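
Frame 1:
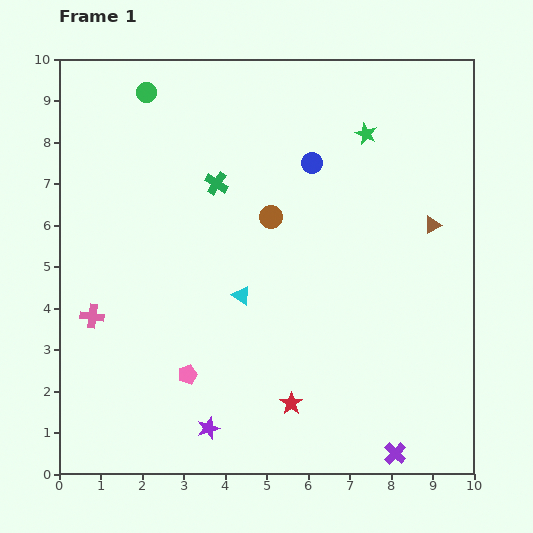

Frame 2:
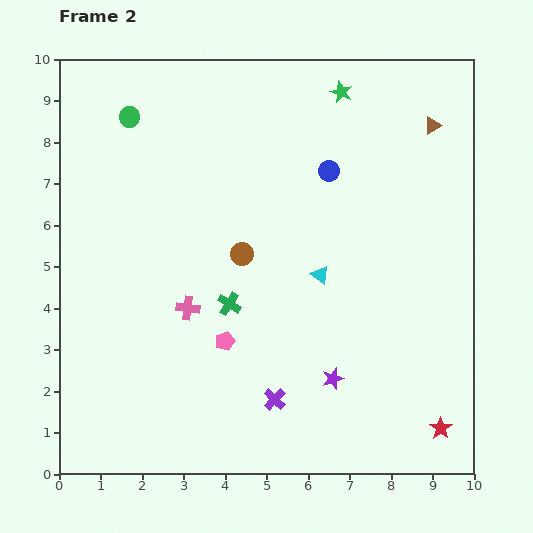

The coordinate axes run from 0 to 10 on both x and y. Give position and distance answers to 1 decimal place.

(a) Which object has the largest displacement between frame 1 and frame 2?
the red star

(moved 3.6; next 3.2)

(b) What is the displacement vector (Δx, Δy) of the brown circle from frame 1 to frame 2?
(-0.7, -0.9)

The brown circle was at (5.1, 6.2) in frame 1 and (4.4, 5.3) in frame 2.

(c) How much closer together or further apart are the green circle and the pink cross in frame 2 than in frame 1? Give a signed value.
-0.8

Distance in frame 1: 5.6. Distance in frame 2: 4.8.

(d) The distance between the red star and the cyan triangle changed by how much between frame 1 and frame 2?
+1.8

Distance in frame 1: 2.9. Distance in frame 2: 4.7.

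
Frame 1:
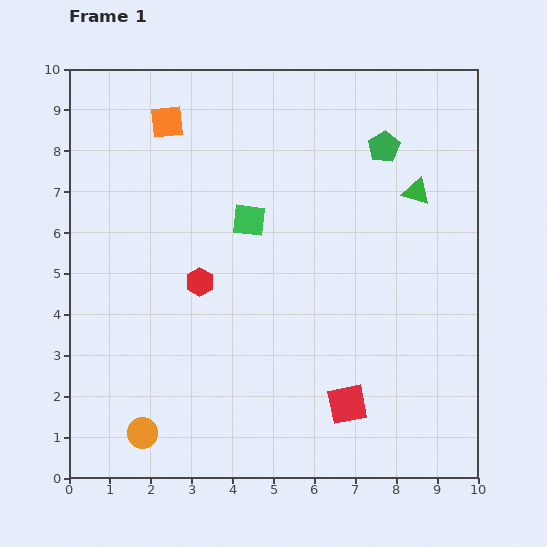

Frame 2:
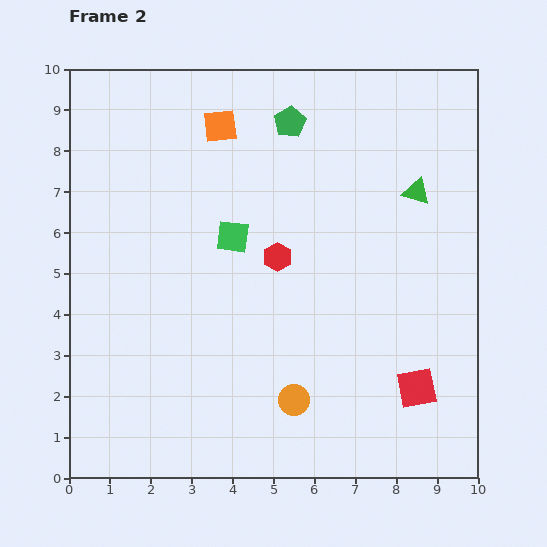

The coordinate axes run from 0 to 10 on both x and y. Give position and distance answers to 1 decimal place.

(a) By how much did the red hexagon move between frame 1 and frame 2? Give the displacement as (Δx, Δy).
(1.9, 0.6)

The red hexagon was at (3.2, 4.8) in frame 1 and (5.1, 5.4) in frame 2.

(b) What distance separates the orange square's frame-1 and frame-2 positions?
1.3

The orange square moved from (2.4, 8.7) to (3.7, 8.6), a distance of √(1.3² + 0.1²) ≈ 1.3.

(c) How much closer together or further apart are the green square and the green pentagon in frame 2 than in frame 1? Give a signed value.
-0.7

Distance in frame 1: 3.8. Distance in frame 2: 3.1.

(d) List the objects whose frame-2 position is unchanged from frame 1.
the green triangle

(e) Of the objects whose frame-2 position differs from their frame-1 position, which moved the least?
the green square

(moved 0.6)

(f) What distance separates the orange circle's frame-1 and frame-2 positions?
3.8

The orange circle moved from (1.8, 1.1) to (5.5, 1.9), a distance of √(3.7² + 0.8²) ≈ 3.8.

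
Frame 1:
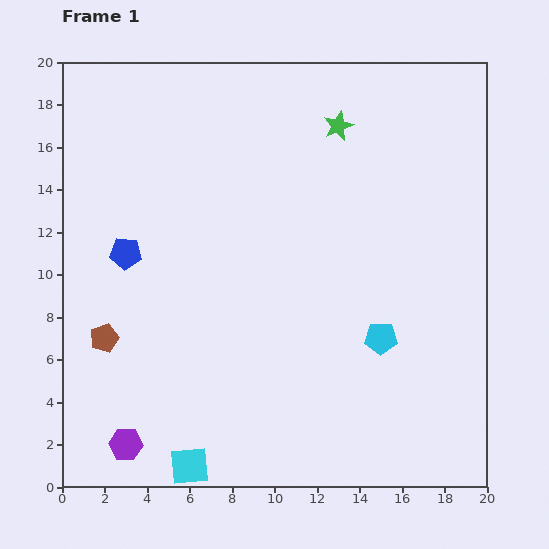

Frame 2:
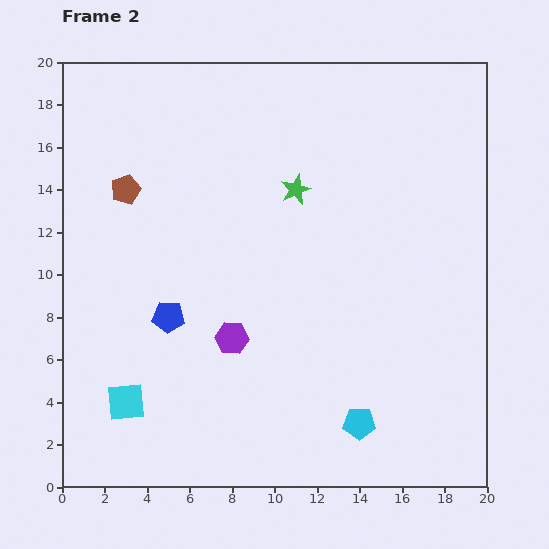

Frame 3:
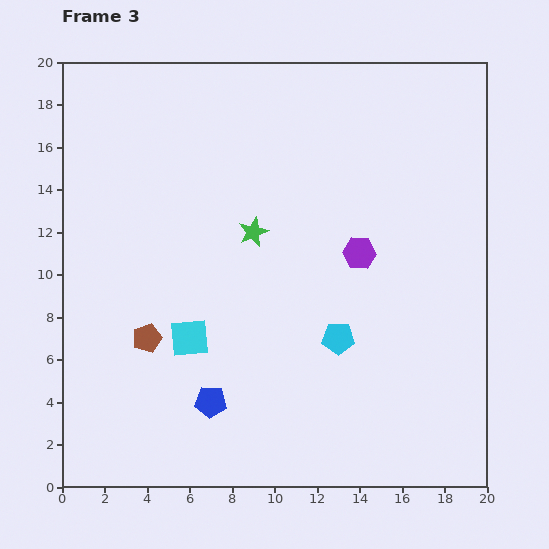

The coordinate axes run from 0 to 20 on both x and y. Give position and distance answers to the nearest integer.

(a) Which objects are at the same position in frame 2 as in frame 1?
none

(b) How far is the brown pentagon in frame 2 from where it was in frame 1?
7

The brown pentagon moved from (2, 7) to (3, 14), a distance of √(1² + 7²) ≈ 7.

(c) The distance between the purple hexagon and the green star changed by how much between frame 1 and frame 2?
-10

Distance in frame 1: 18. Distance in frame 2: 8.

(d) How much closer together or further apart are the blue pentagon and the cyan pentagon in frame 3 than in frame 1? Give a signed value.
-6

Distance in frame 1: 13. Distance in frame 3: 7.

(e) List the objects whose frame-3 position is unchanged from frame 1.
none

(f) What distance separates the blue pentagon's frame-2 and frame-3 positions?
4

The blue pentagon moved from (5, 8) to (7, 4), a distance of √(2² + 4²) ≈ 4.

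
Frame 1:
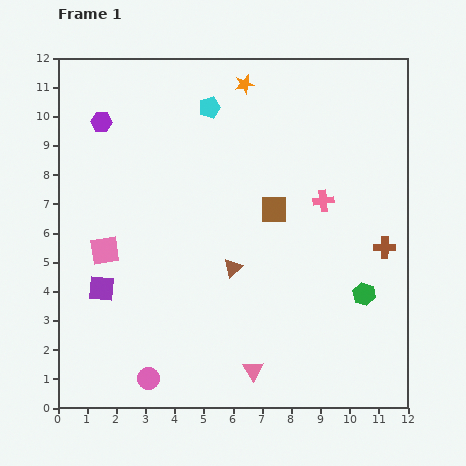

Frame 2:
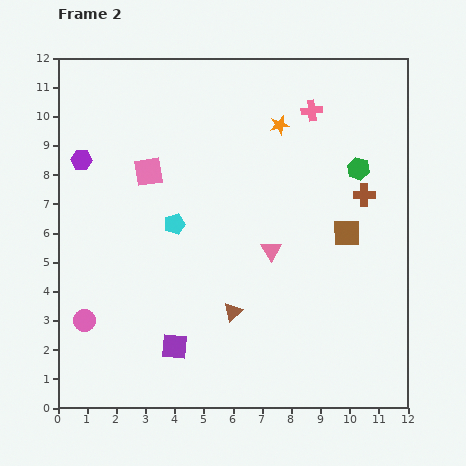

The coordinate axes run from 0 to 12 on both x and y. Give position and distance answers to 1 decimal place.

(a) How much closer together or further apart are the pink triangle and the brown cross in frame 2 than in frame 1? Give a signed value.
-2.5

Distance in frame 1: 6.2. Distance in frame 2: 3.7.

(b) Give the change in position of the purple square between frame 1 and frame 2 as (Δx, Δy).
(2.5, -2.0)

The purple square was at (1.5, 4.1) in frame 1 and (4.0, 2.1) in frame 2.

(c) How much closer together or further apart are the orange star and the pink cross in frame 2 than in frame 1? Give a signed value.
-3.6

Distance in frame 1: 4.8. Distance in frame 2: 1.2.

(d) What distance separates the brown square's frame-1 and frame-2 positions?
2.6

The brown square moved from (7.4, 6.8) to (9.9, 6.0), a distance of √(2.5² + 0.8²) ≈ 2.6.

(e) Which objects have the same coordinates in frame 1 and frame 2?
none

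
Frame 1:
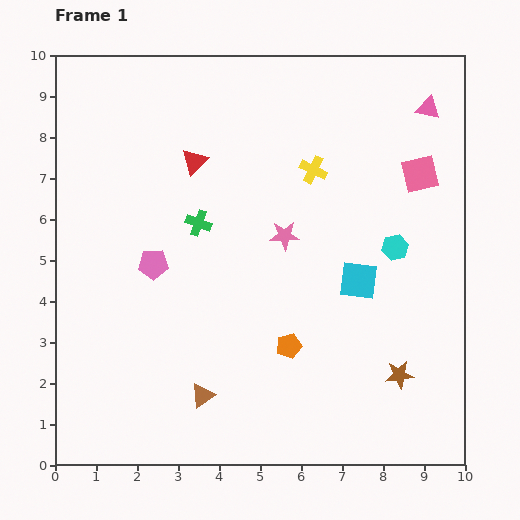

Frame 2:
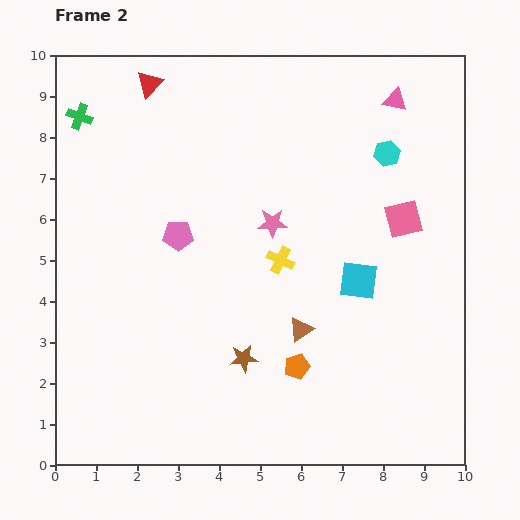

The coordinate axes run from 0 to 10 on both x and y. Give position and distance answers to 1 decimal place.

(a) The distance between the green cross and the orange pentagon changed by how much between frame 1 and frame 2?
+4.4

Distance in frame 1: 3.7. Distance in frame 2: 8.1.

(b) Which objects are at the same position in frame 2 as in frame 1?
the cyan square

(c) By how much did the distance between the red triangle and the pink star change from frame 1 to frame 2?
+1.7

Distance in frame 1: 2.8. Distance in frame 2: 4.5.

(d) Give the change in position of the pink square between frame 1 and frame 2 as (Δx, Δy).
(-0.4, -1.1)

The pink square was at (8.9, 7.1) in frame 1 and (8.5, 6.0) in frame 2.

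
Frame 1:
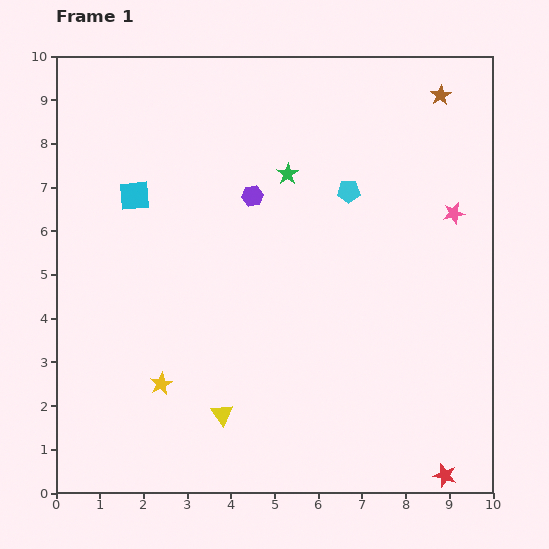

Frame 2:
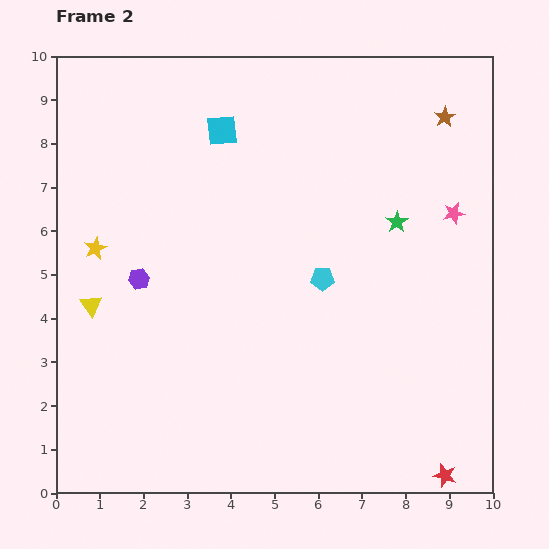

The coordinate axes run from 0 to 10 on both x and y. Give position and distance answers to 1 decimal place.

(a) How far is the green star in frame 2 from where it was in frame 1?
2.7

The green star moved from (5.3, 7.3) to (7.8, 6.2), a distance of √(2.5² + 1.1²) ≈ 2.7.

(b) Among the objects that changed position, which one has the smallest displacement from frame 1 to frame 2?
the brown star

(moved 0.5)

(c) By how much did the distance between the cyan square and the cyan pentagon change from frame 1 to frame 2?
-0.8

Distance in frame 1: 4.9. Distance in frame 2: 4.1.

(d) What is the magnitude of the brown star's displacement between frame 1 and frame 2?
0.5

The brown star moved from (8.8, 9.1) to (8.9, 8.6), a distance of √(0.1² + 0.5²) ≈ 0.5.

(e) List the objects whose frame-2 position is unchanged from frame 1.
the red star, the pink star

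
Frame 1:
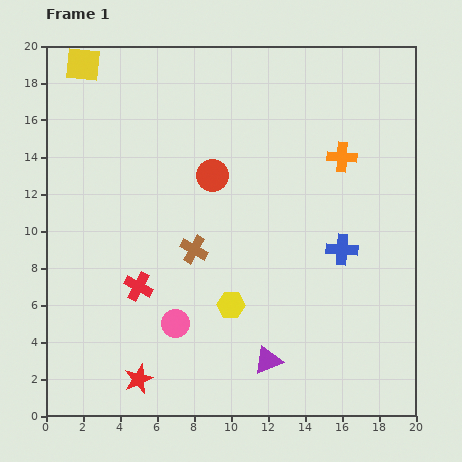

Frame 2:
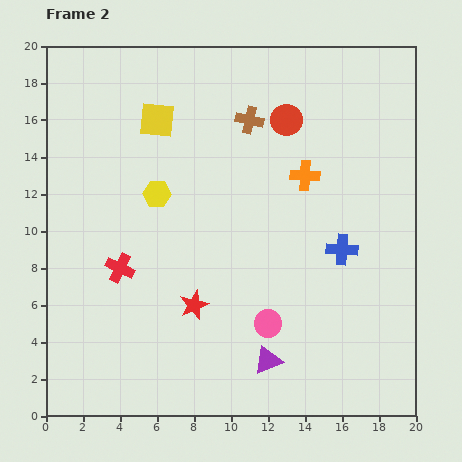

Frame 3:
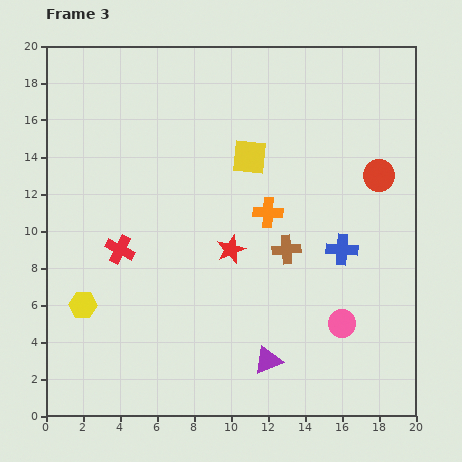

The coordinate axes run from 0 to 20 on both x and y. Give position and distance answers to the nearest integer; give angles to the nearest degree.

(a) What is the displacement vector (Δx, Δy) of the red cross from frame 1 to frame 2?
(-1, 1)

The red cross was at (5, 7) in frame 1 and (4, 8) in frame 2.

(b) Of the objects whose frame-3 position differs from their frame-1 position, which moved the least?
the red cross

(moved 2)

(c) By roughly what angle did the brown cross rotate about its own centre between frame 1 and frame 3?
33° counter-clockwise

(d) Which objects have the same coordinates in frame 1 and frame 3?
the purple triangle, the blue cross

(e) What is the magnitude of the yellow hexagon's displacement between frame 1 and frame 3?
8

The yellow hexagon moved from (10, 6) to (2, 6), a distance of √(8² + 0²) ≈ 8.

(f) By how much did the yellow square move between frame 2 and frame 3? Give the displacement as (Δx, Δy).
(5, -2)

The yellow square was at (6, 16) in frame 2 and (11, 14) in frame 3.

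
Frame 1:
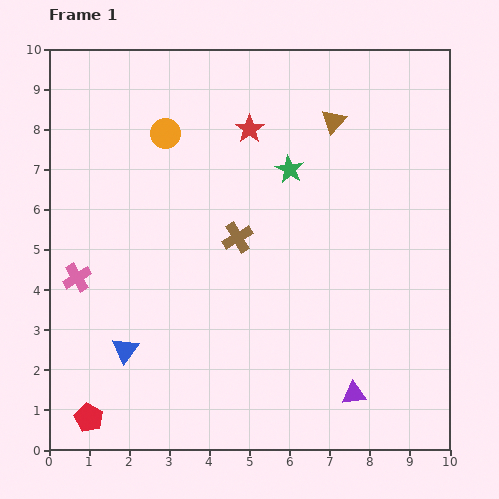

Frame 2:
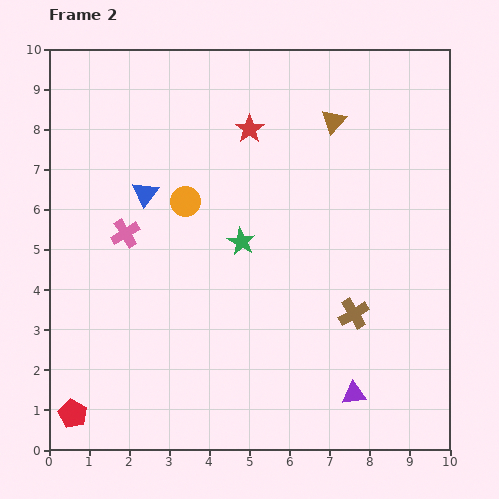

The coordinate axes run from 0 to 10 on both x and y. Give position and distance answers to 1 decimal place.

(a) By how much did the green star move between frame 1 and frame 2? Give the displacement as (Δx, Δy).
(-1.2, -1.8)

The green star was at (6.0, 7.0) in frame 1 and (4.8, 5.2) in frame 2.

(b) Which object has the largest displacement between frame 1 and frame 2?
the blue triangle

(moved 3.9; next 3.5)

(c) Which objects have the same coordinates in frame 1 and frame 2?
the purple triangle, the red star, the brown triangle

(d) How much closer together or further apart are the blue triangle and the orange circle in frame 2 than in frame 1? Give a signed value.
-4.5

Distance in frame 1: 5.5. Distance in frame 2: 1.0.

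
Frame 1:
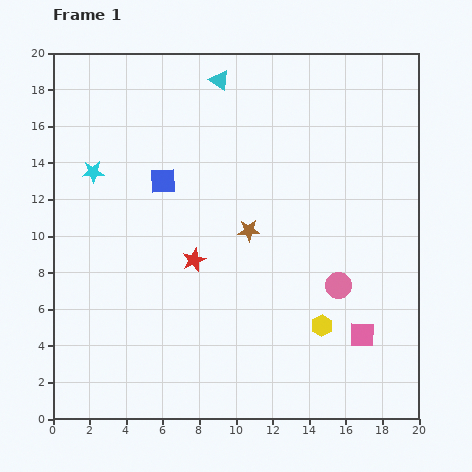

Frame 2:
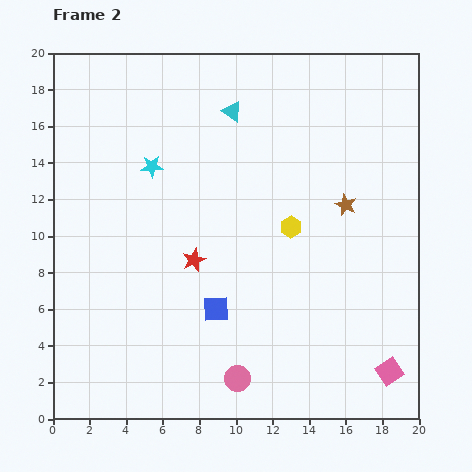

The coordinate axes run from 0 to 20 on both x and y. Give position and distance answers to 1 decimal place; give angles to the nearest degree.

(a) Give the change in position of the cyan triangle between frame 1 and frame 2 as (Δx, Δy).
(0.7, -1.7)

The cyan triangle was at (9.1, 18.5) in frame 1 and (9.8, 16.8) in frame 2.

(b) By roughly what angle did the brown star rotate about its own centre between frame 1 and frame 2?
25° clockwise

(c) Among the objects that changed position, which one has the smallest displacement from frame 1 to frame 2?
the cyan triangle

(moved 1.8)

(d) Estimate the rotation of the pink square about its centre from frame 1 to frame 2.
35° counter-clockwise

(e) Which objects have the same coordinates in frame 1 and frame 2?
the red star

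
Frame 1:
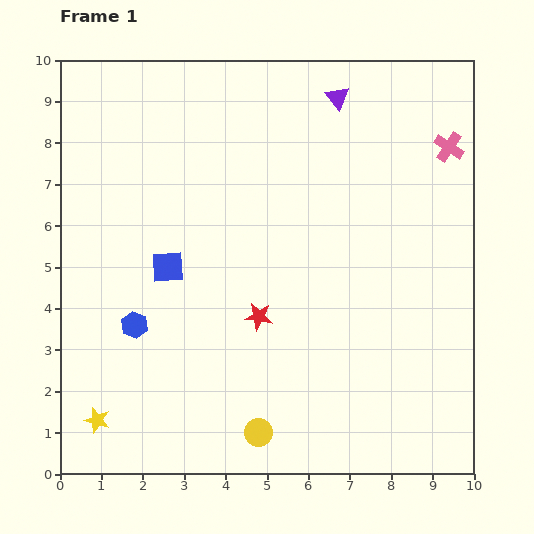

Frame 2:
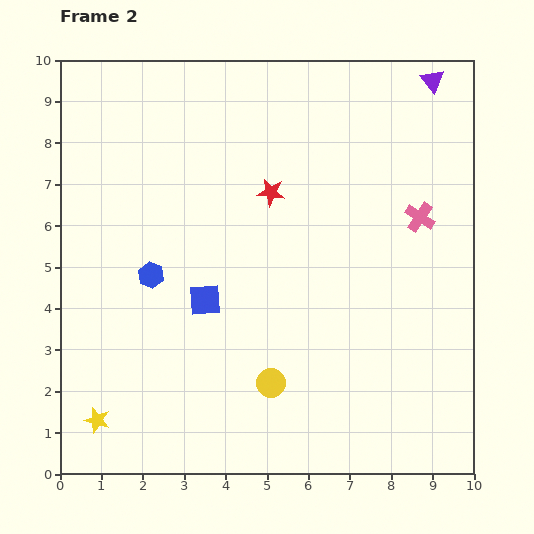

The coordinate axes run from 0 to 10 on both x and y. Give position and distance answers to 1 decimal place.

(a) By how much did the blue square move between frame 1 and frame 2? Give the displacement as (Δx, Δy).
(0.9, -0.8)

The blue square was at (2.6, 5.0) in frame 1 and (3.5, 4.2) in frame 2.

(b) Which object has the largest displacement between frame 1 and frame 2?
the red star

(moved 3.0; next 2.3)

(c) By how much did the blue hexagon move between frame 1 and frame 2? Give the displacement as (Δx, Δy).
(0.4, 1.2)

The blue hexagon was at (1.8, 3.6) in frame 1 and (2.2, 4.8) in frame 2.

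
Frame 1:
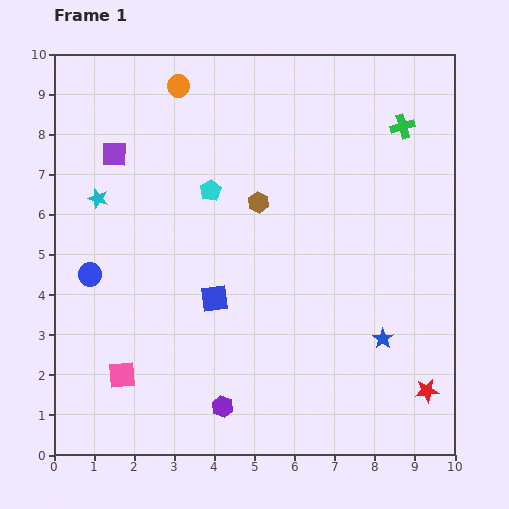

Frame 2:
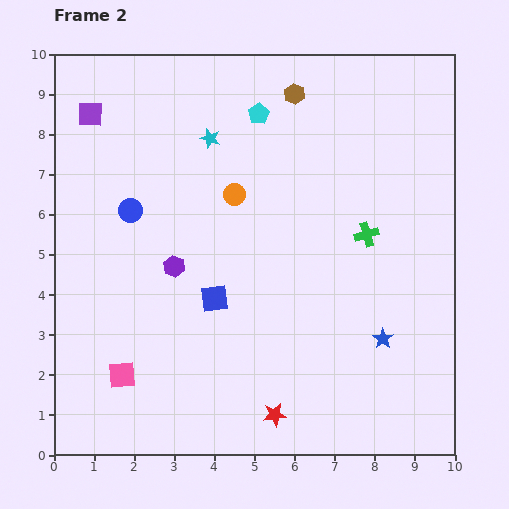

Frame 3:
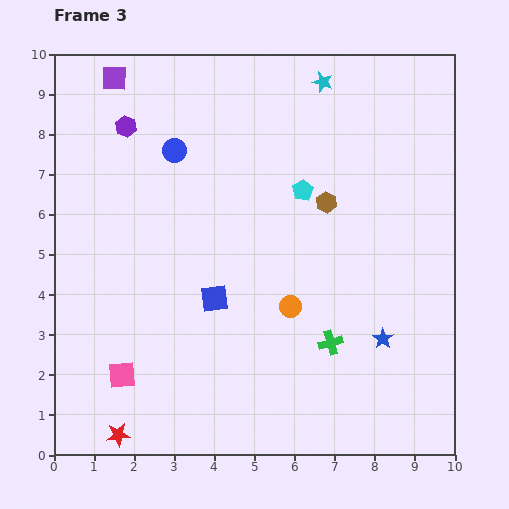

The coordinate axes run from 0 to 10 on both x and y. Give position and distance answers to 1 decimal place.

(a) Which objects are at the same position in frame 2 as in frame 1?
the blue square, the pink square, the blue star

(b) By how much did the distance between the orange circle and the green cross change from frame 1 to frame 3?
-4.4

Distance in frame 1: 5.7. Distance in frame 3: 1.3.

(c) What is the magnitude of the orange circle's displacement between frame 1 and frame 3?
6.2

The orange circle moved from (3.1, 9.2) to (5.9, 3.7), a distance of √(2.8² + 5.5²) ≈ 6.2.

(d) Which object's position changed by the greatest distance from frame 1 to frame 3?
the red star

(moved 7.8; next 7.4)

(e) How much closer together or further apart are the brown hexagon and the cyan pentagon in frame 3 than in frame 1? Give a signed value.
-0.5

Distance in frame 1: 1.2. Distance in frame 3: 0.7.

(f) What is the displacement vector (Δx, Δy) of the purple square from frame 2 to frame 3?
(0.6, 0.9)

The purple square was at (0.9, 8.5) in frame 2 and (1.5, 9.4) in frame 3.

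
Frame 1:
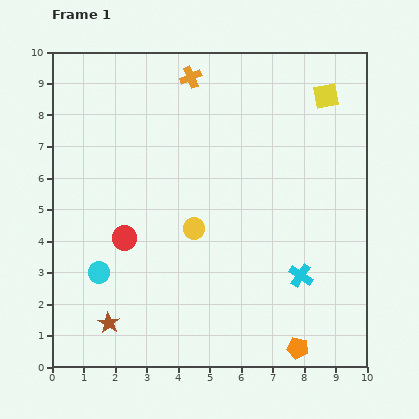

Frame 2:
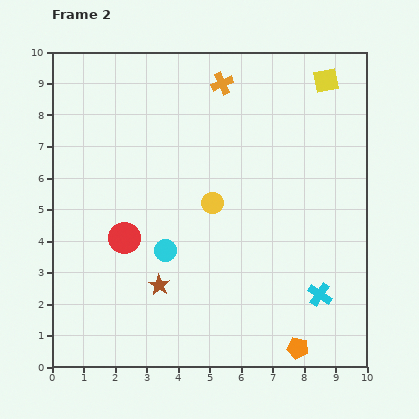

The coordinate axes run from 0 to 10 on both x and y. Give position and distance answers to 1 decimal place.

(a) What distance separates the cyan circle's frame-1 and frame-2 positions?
2.2

The cyan circle moved from (1.5, 3.0) to (3.6, 3.7), a distance of √(2.1² + 0.7²) ≈ 2.2.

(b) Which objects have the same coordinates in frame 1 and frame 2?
the orange pentagon, the red circle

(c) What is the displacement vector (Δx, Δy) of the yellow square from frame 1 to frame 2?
(0.0, 0.5)

The yellow square was at (8.7, 8.6) in frame 1 and (8.7, 9.1) in frame 2.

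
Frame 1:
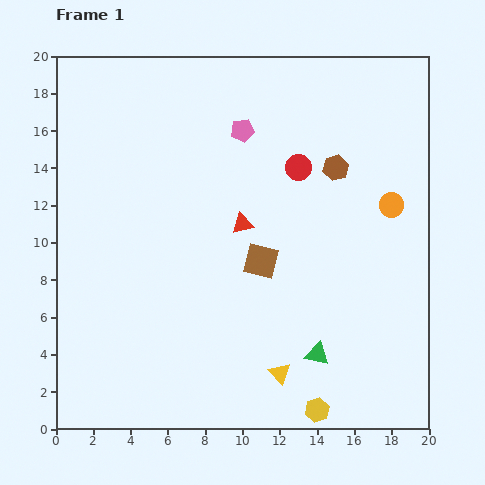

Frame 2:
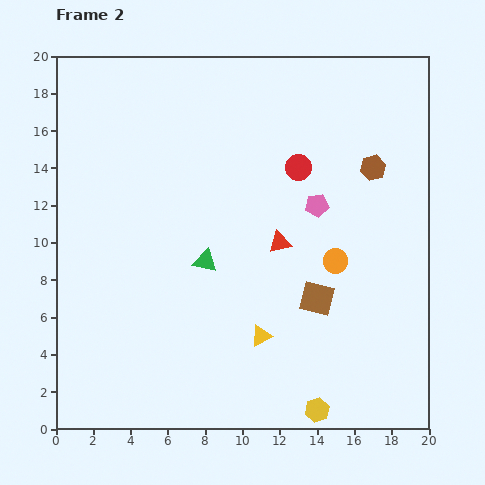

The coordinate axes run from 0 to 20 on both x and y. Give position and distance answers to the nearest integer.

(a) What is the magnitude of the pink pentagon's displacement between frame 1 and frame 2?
6

The pink pentagon moved from (10, 16) to (14, 12), a distance of √(4² + 4²) ≈ 6.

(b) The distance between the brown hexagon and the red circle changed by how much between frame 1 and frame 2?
+2

Distance in frame 1: 2. Distance in frame 2: 4.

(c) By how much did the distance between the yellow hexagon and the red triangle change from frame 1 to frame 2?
-2

Distance in frame 1: 11. Distance in frame 2: 9.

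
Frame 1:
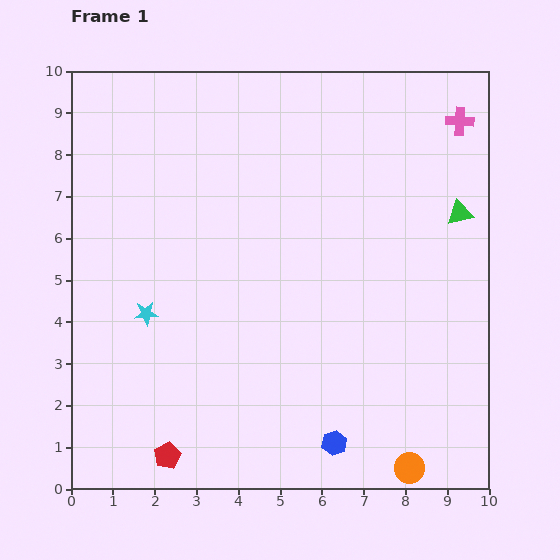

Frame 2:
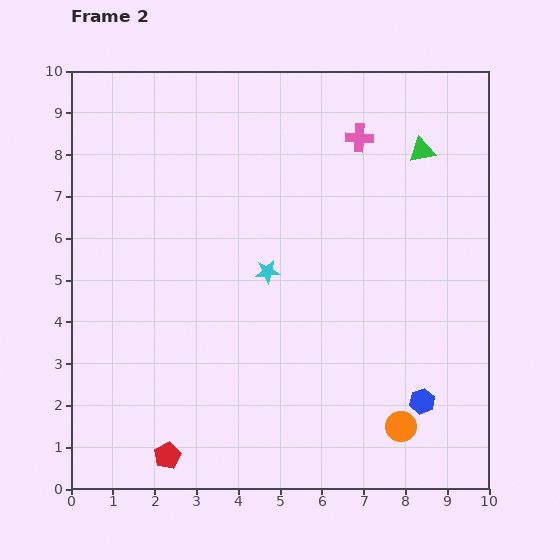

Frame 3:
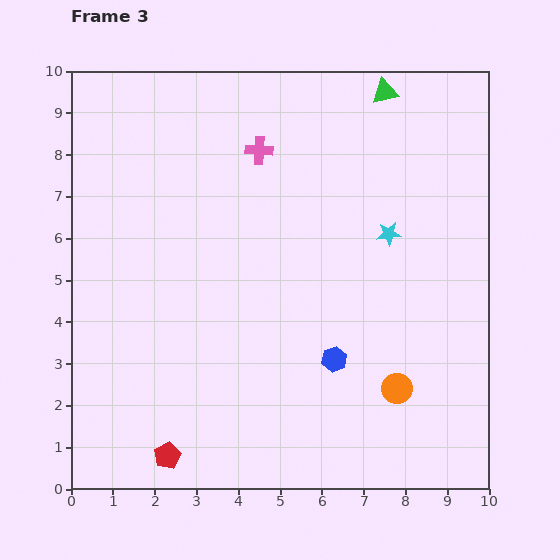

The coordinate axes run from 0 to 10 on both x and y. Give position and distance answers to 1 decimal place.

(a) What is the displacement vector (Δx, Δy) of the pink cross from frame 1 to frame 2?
(-2.4, -0.4)

The pink cross was at (9.3, 8.8) in frame 1 and (6.9, 8.4) in frame 2.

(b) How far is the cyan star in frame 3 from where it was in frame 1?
6.1

The cyan star moved from (1.8, 4.2) to (7.6, 6.1), a distance of √(5.8² + 1.9²) ≈ 6.1.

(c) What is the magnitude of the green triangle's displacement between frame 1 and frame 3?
3.4

The green triangle moved from (9.3, 6.6) to (7.5, 9.5), a distance of √(1.8² + 2.9²) ≈ 3.4.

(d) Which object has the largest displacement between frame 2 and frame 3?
the cyan star

(moved 3.0; next 2.4)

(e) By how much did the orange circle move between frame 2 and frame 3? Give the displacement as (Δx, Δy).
(-0.1, 0.9)

The orange circle was at (7.9, 1.5) in frame 2 and (7.8, 2.4) in frame 3.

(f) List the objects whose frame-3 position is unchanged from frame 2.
the red pentagon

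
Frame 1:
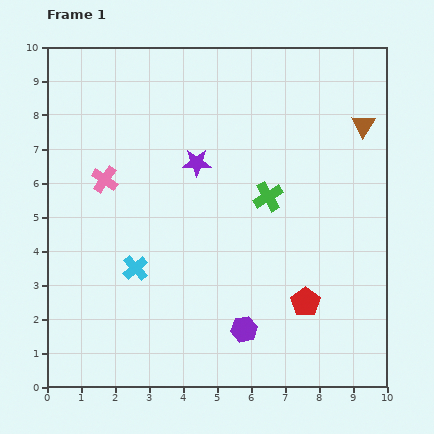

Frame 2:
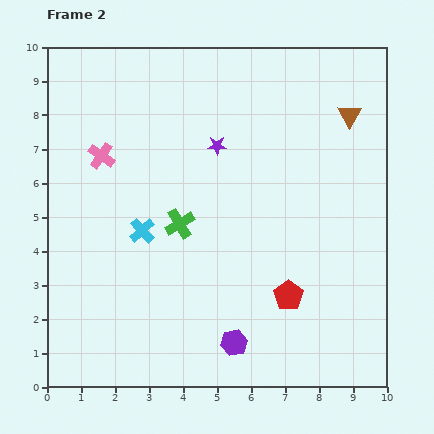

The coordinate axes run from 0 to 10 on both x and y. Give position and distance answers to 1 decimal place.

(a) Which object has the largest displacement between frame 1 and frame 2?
the green cross

(moved 2.7; next 1.1)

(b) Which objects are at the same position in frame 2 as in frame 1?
none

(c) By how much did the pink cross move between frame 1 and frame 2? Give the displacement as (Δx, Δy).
(-0.1, 0.7)

The pink cross was at (1.7, 6.1) in frame 1 and (1.6, 6.8) in frame 2.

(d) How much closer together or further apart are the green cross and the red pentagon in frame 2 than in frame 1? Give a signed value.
+0.5

Distance in frame 1: 3.3. Distance in frame 2: 3.8.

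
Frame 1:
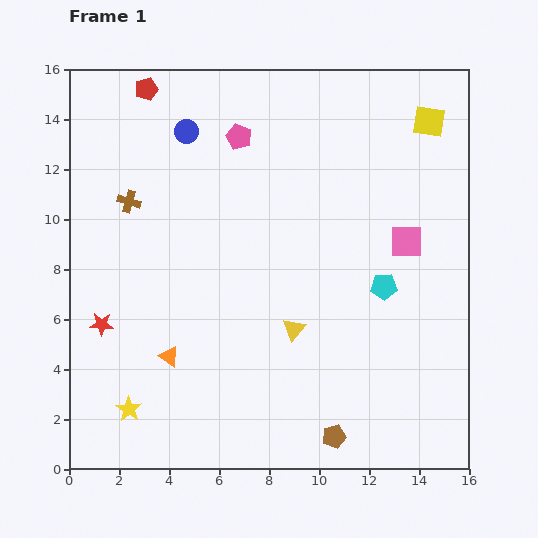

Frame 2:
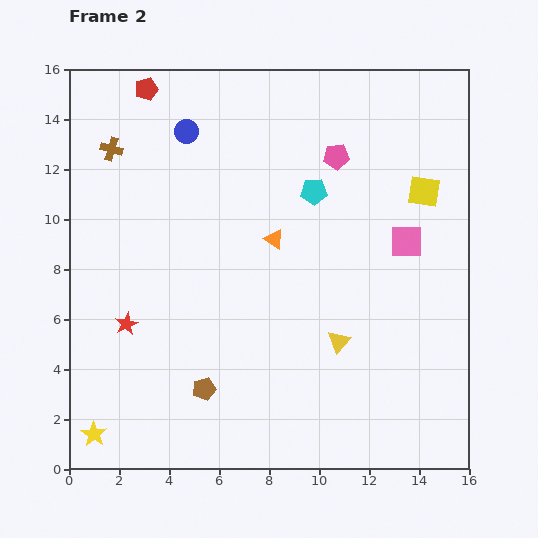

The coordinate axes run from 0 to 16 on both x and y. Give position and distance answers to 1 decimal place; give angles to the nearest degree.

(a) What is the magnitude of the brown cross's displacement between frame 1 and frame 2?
2.2

The brown cross moved from (2.4, 10.7) to (1.7, 12.8), a distance of √(0.7² + 2.1²) ≈ 2.2.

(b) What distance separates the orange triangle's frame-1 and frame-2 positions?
6.3

The orange triangle moved from (4.0, 4.5) to (8.2, 9.2), a distance of √(4.2² + 4.7²) ≈ 6.3.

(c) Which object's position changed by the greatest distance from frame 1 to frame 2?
the orange triangle

(moved 6.3; next 5.5)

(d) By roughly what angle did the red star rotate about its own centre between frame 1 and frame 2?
29° counter-clockwise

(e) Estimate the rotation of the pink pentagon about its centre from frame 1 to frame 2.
27° counter-clockwise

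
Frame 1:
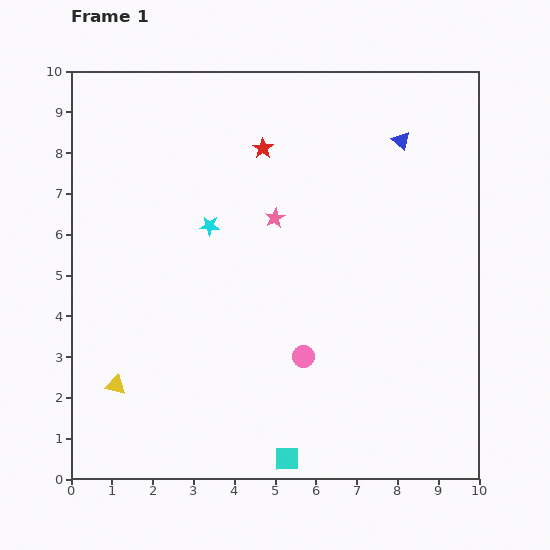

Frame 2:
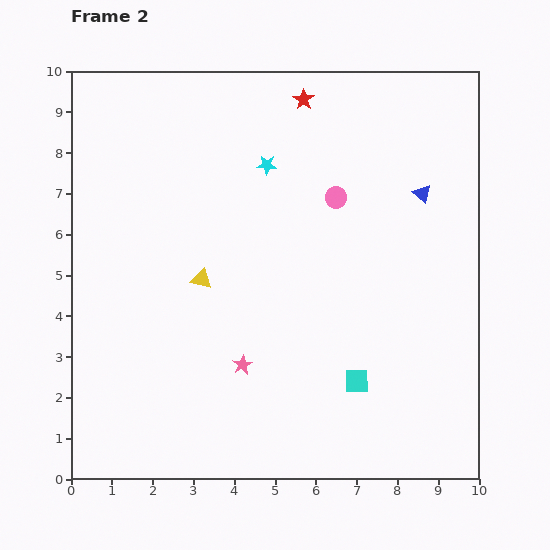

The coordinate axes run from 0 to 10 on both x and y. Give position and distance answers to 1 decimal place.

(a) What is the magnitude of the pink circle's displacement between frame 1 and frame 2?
4.0

The pink circle moved from (5.7, 3.0) to (6.5, 6.9), a distance of √(0.8² + 3.9²) ≈ 4.0.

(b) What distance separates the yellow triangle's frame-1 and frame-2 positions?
3.3

The yellow triangle moved from (1.1, 2.3) to (3.2, 4.9), a distance of √(2.1² + 2.6²) ≈ 3.3.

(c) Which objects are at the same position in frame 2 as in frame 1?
none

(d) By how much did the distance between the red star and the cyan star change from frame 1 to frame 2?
-0.5

Distance in frame 1: 2.3. Distance in frame 2: 1.8.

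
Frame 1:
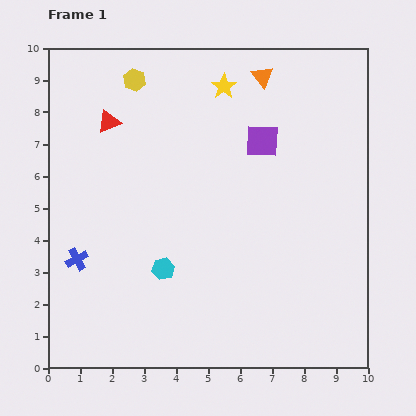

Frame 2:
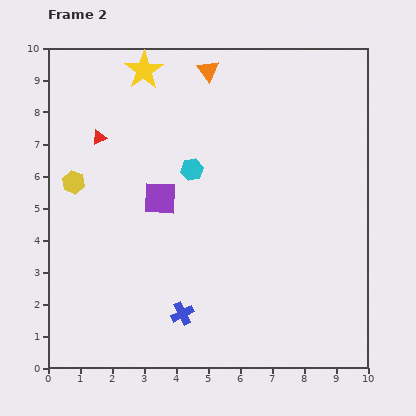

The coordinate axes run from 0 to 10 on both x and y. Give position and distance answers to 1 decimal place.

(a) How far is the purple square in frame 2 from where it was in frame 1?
3.7

The purple square moved from (6.7, 7.1) to (3.5, 5.3), a distance of √(3.2² + 1.8²) ≈ 3.7.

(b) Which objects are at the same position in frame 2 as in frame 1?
none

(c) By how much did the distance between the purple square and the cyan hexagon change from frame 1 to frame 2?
-3.8

Distance in frame 1: 5.1. Distance in frame 2: 1.3.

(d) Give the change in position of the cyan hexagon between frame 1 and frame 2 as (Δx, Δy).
(0.9, 3.1)

The cyan hexagon was at (3.6, 3.1) in frame 1 and (4.5, 6.2) in frame 2.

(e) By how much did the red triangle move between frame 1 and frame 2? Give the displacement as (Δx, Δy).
(-0.3, -0.5)

The red triangle was at (1.9, 7.7) in frame 1 and (1.6, 7.2) in frame 2.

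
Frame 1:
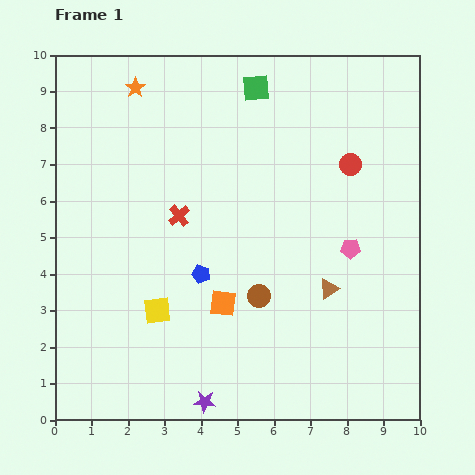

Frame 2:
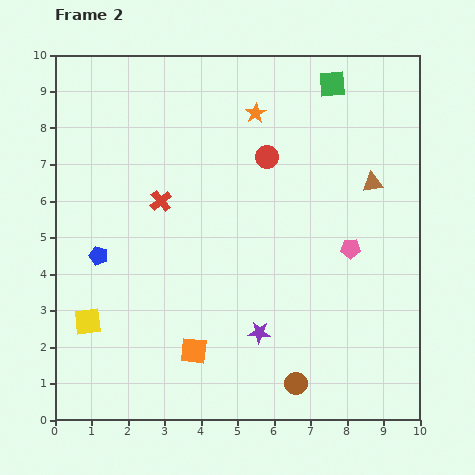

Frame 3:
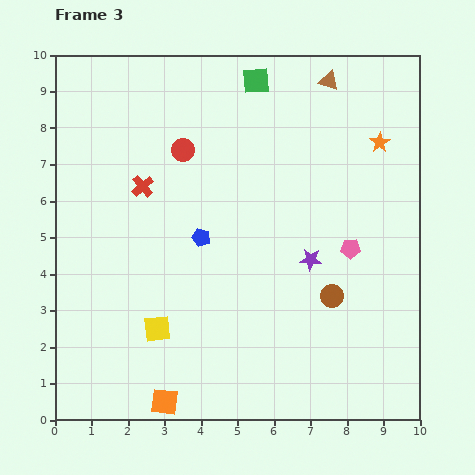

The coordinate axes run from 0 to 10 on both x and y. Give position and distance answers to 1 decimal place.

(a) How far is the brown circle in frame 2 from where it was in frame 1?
2.6

The brown circle moved from (5.6, 3.4) to (6.6, 1.0), a distance of √(1.0² + 2.4²) ≈ 2.6.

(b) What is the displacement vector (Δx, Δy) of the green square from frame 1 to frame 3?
(0.0, 0.2)

The green square was at (5.5, 9.1) in frame 1 and (5.5, 9.3) in frame 3.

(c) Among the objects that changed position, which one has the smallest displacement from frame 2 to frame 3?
the red cross

(moved 0.6)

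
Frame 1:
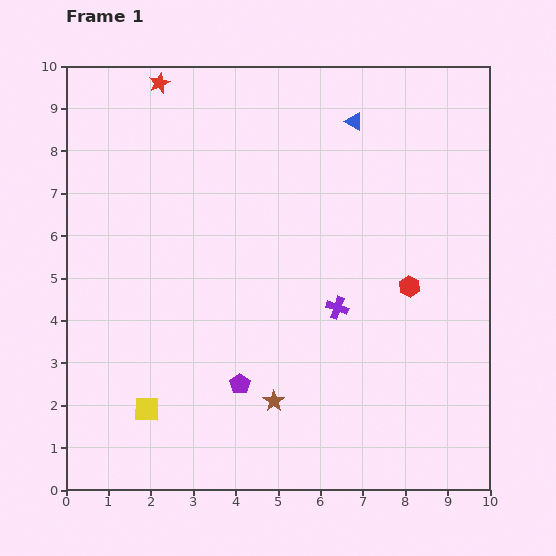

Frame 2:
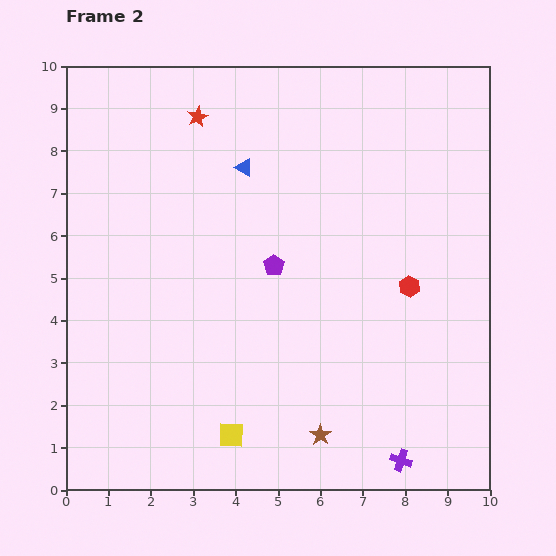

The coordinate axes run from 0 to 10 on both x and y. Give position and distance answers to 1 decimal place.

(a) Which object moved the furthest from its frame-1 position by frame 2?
the purple cross

(moved 3.9; next 2.9)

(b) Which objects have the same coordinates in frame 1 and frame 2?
the red hexagon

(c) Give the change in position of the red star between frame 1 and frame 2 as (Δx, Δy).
(0.9, -0.8)

The red star was at (2.2, 9.6) in frame 1 and (3.1, 8.8) in frame 2.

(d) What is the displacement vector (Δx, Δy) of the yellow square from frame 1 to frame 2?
(2.0, -0.6)

The yellow square was at (1.9, 1.9) in frame 1 and (3.9, 1.3) in frame 2.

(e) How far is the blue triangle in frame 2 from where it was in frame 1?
2.8

The blue triangle moved from (6.8, 8.7) to (4.2, 7.6), a distance of √(2.6² + 1.1²) ≈ 2.8.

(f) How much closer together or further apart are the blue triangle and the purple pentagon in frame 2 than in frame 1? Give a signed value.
-4.4

Distance in frame 1: 6.8. Distance in frame 2: 2.4.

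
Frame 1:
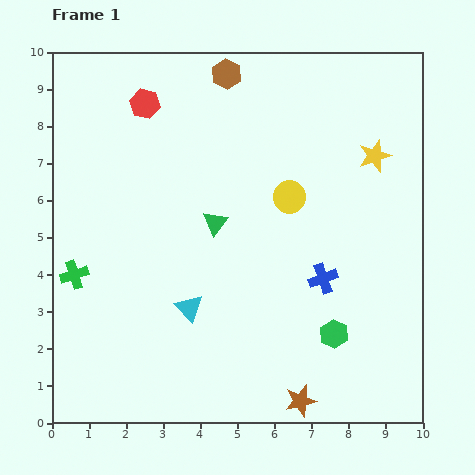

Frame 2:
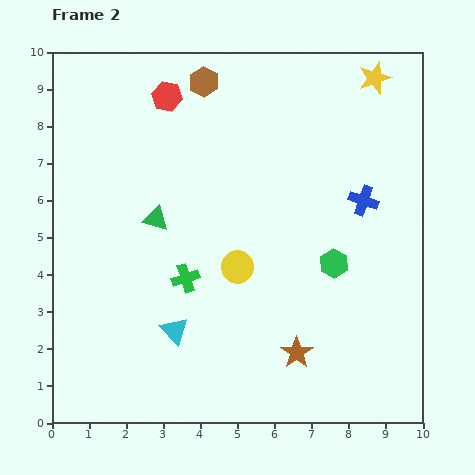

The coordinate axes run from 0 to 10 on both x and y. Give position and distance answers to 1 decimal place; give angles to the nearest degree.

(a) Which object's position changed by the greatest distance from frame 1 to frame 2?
the green cross

(moved 3.0; next 2.4)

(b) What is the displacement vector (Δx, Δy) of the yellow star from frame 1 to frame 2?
(0.0, 2.1)

The yellow star was at (8.7, 7.2) in frame 1 and (8.7, 9.3) in frame 2.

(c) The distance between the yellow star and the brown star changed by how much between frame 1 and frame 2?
+0.8

Distance in frame 1: 6.9. Distance in frame 2: 7.7.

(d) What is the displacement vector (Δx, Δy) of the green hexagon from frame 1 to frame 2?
(0.0, 1.9)

The green hexagon was at (7.6, 2.4) in frame 1 and (7.6, 4.3) in frame 2.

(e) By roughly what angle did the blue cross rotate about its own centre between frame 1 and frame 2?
39° clockwise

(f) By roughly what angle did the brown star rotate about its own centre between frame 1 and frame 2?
22° counter-clockwise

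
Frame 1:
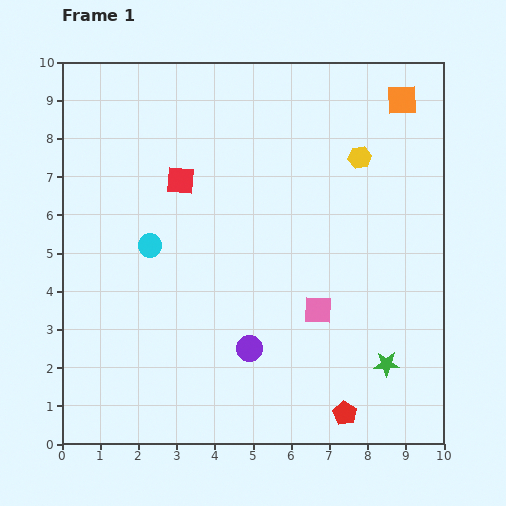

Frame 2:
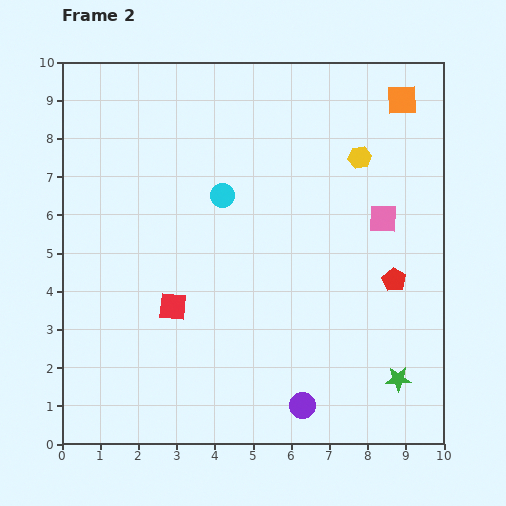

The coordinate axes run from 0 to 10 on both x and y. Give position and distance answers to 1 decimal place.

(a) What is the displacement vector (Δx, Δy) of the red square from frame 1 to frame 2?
(-0.2, -3.3)

The red square was at (3.1, 6.9) in frame 1 and (2.9, 3.6) in frame 2.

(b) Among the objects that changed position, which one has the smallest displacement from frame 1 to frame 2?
the green star

(moved 0.5)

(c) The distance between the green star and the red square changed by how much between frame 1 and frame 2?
-1.0

Distance in frame 1: 7.2. Distance in frame 2: 6.2.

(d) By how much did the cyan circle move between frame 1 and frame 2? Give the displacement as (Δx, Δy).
(1.9, 1.3)

The cyan circle was at (2.3, 5.2) in frame 1 and (4.2, 6.5) in frame 2.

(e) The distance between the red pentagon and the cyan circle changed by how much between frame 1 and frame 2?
-1.7

Distance in frame 1: 6.7. Distance in frame 2: 5.0.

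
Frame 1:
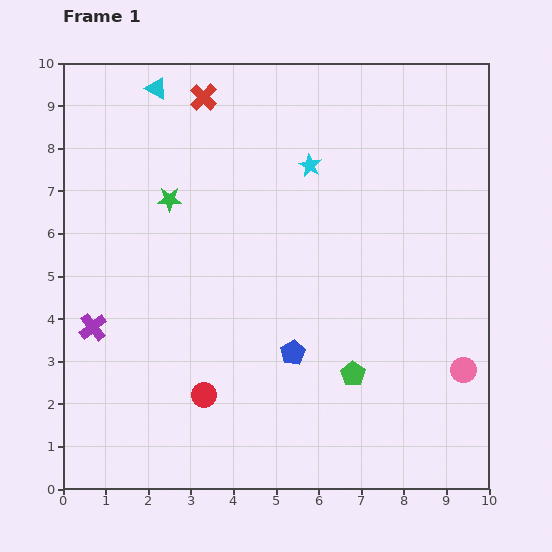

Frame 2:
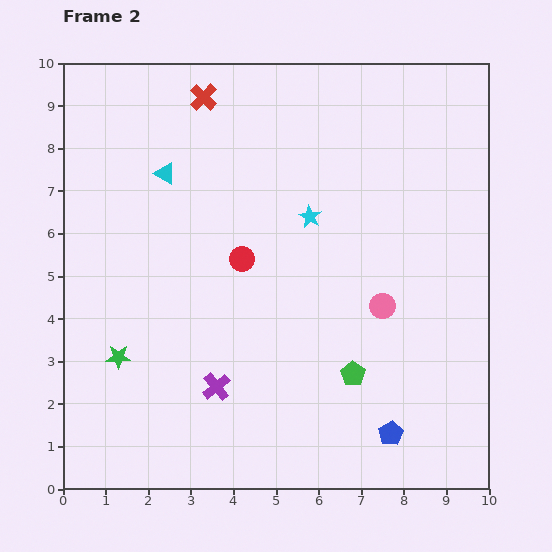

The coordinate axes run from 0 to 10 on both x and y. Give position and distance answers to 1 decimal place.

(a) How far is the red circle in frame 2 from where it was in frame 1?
3.3

The red circle moved from (3.3, 2.2) to (4.2, 5.4), a distance of √(0.9² + 3.2²) ≈ 3.3.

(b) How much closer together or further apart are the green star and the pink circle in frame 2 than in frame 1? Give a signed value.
-1.7

Distance in frame 1: 8.0. Distance in frame 2: 6.3.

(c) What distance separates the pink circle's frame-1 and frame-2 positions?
2.4

The pink circle moved from (9.4, 2.8) to (7.5, 4.3), a distance of √(1.9² + 1.5²) ≈ 2.4.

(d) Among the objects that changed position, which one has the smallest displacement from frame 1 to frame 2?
the cyan star

(moved 1.2)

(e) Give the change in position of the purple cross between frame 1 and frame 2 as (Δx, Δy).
(2.9, -1.4)

The purple cross was at (0.7, 3.8) in frame 1 and (3.6, 2.4) in frame 2.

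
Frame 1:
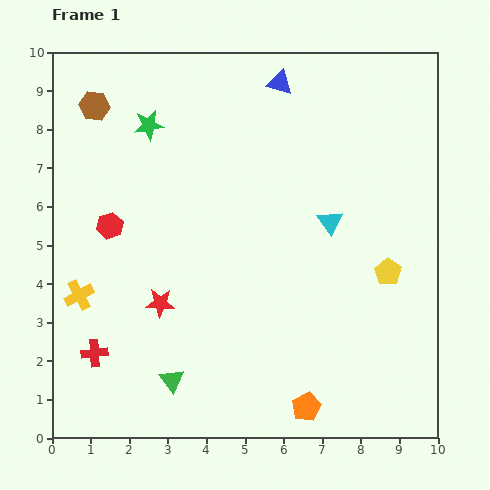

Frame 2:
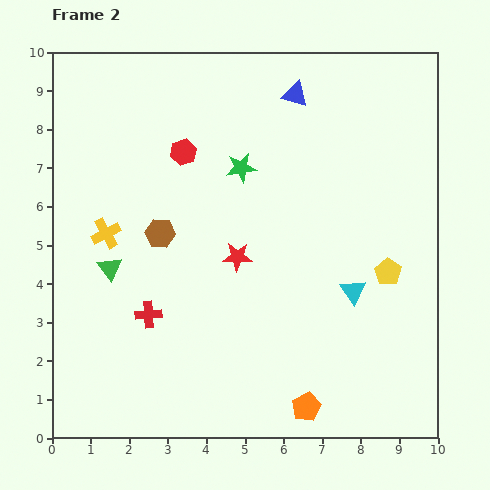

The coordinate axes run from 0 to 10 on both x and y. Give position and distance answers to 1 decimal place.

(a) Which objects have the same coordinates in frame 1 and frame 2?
the yellow pentagon, the orange pentagon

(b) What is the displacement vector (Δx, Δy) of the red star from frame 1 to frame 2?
(2.0, 1.2)

The red star was at (2.8, 3.5) in frame 1 and (4.8, 4.7) in frame 2.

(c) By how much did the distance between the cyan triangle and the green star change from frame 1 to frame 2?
-1.0

Distance in frame 1: 5.3. Distance in frame 2: 4.3.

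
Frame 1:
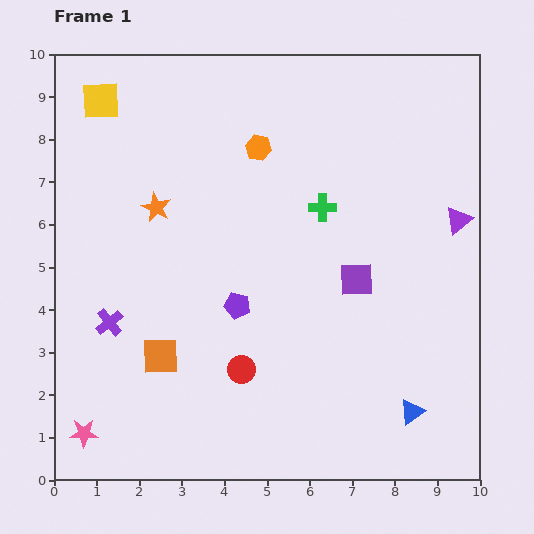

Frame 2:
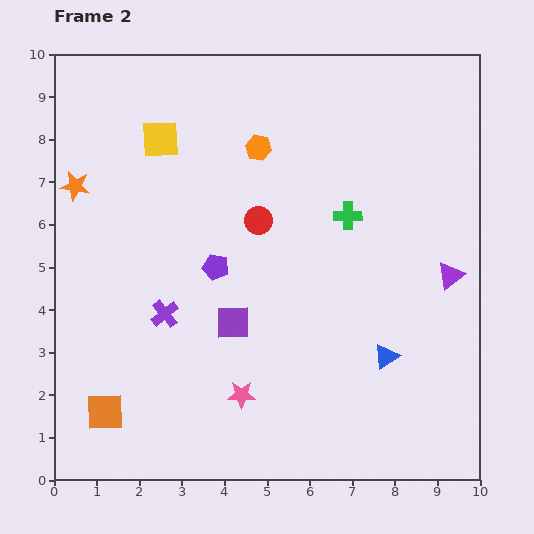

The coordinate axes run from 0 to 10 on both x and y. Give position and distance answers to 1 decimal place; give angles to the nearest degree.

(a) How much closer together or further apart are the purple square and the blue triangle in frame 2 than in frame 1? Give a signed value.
+0.3

Distance in frame 1: 3.4. Distance in frame 2: 3.7.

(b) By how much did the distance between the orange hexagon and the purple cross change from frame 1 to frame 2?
-0.9

Distance in frame 1: 5.4. Distance in frame 2: 4.5.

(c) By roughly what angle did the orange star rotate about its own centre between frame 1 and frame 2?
15° counter-clockwise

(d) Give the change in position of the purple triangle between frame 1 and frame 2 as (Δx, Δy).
(-0.2, -1.3)

The purple triangle was at (9.5, 6.1) in frame 1 and (9.3, 4.8) in frame 2.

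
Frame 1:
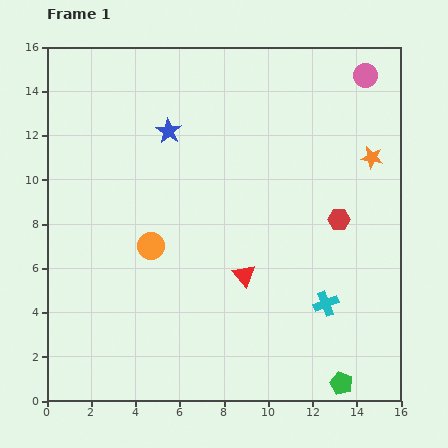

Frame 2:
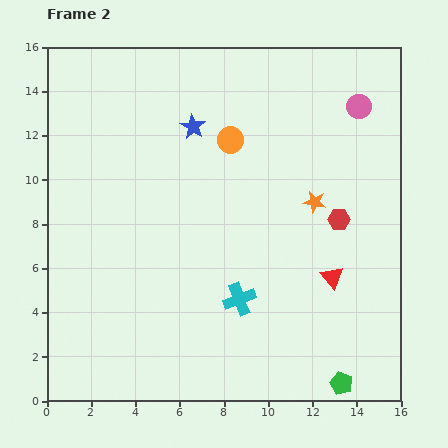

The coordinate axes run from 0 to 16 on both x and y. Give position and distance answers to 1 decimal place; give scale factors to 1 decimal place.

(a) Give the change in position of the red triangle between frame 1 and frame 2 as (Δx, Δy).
(4.0, -0.1)

The red triangle was at (8.9, 5.7) in frame 1 and (12.9, 5.6) in frame 2.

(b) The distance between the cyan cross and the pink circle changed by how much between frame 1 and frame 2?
-0.3

Distance in frame 1: 10.5. Distance in frame 2: 10.2.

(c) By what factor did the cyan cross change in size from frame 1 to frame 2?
1.3×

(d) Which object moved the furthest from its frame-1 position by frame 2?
the orange circle

(moved 6.0; next 4.0)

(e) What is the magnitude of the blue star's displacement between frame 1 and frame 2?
1.1

The blue star moved from (5.5, 12.2) to (6.6, 12.4), a distance of √(1.1² + 0.2²) ≈ 1.1.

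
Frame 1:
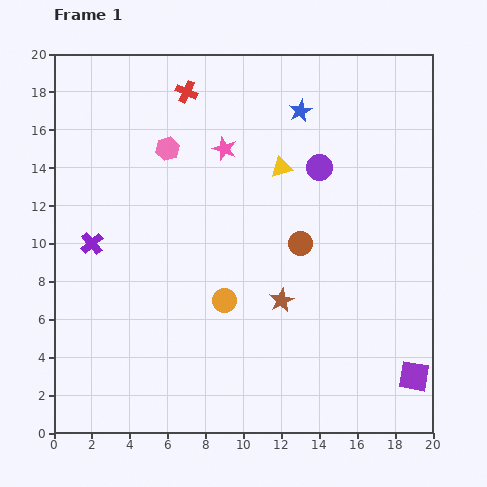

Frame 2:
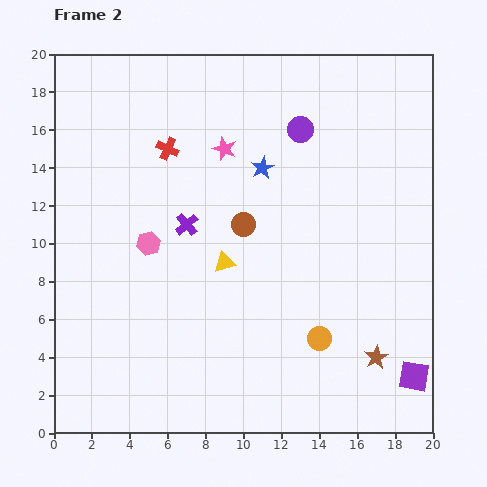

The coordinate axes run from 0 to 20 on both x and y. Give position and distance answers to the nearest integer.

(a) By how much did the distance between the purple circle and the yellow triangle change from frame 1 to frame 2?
+6

Distance in frame 1: 2. Distance in frame 2: 8.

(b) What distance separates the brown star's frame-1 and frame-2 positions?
6

The brown star moved from (12, 7) to (17, 4), a distance of √(5² + 3²) ≈ 6.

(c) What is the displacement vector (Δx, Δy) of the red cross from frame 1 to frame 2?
(-1, -3)

The red cross was at (7, 18) in frame 1 and (6, 15) in frame 2.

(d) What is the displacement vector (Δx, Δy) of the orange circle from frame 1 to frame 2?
(5, -2)

The orange circle was at (9, 7) in frame 1 and (14, 5) in frame 2.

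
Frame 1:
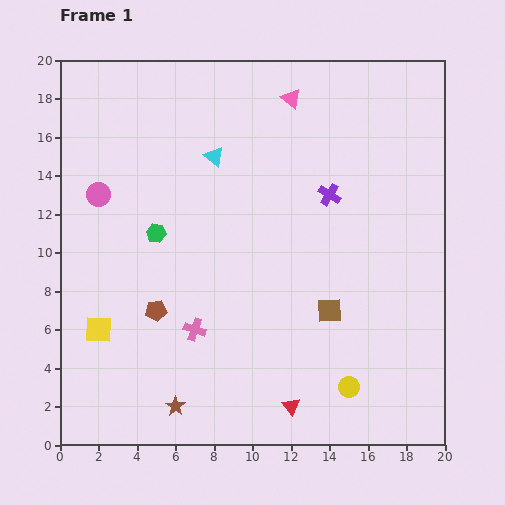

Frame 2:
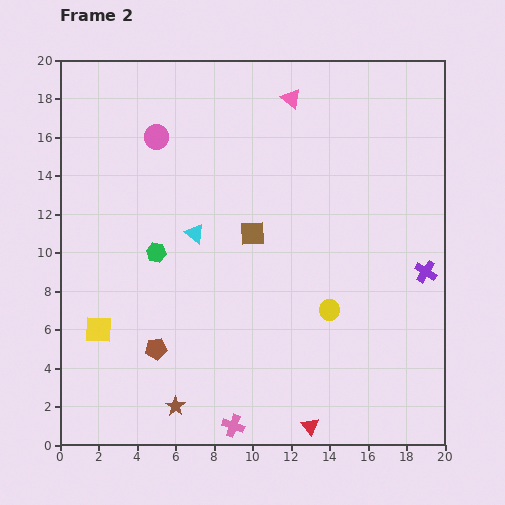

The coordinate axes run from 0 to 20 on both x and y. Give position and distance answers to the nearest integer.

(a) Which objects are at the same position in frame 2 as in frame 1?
the yellow square, the pink triangle, the brown star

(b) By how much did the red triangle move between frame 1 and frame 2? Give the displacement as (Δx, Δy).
(1, -1)

The red triangle was at (12, 2) in frame 1 and (13, 1) in frame 2.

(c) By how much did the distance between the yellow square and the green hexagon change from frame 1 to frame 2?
-1

Distance in frame 1: 6. Distance in frame 2: 5.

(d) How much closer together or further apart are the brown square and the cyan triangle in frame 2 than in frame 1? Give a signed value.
-7

Distance in frame 1: 10. Distance in frame 2: 3.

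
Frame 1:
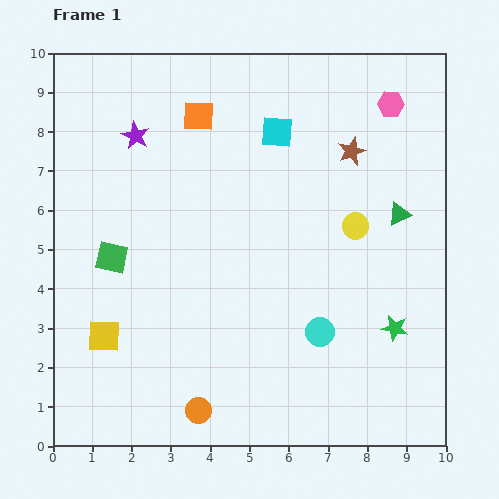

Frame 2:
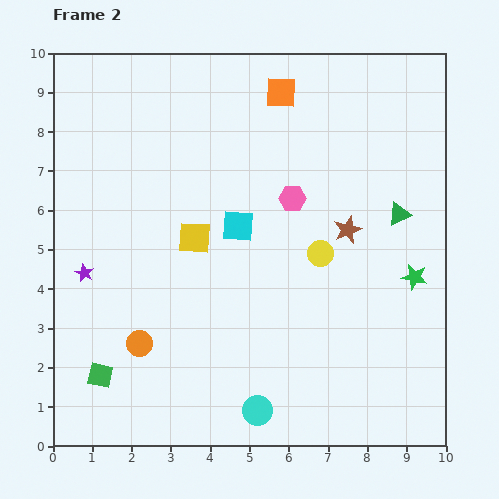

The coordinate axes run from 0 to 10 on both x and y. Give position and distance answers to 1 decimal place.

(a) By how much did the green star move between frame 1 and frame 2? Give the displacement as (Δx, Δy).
(0.5, 1.3)

The green star was at (8.7, 3.0) in frame 1 and (9.2, 4.3) in frame 2.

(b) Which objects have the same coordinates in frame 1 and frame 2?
the green triangle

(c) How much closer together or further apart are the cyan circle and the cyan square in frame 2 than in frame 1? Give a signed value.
-0.5

Distance in frame 1: 5.2. Distance in frame 2: 4.7.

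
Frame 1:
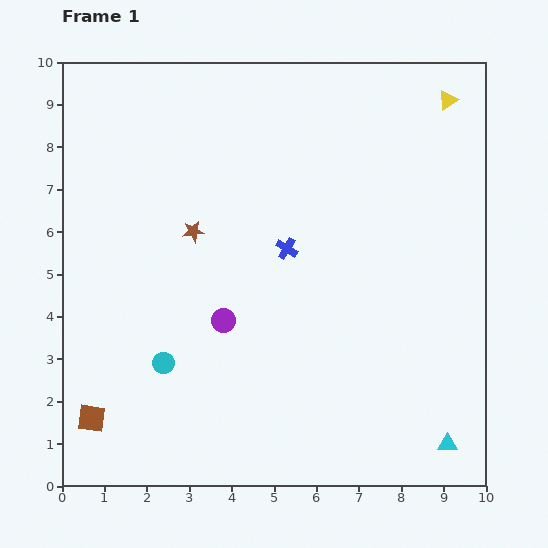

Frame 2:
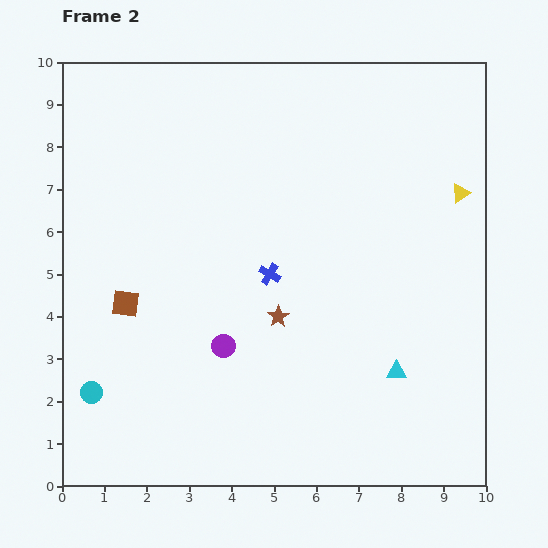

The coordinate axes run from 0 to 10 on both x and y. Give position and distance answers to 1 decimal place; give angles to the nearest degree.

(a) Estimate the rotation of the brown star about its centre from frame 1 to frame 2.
26° counter-clockwise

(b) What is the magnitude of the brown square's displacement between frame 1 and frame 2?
2.8

The brown square moved from (0.7, 1.6) to (1.5, 4.3), a distance of √(0.8² + 2.7²) ≈ 2.8.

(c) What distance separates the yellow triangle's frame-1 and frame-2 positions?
2.2

The yellow triangle moved from (9.1, 9.1) to (9.4, 6.9), a distance of √(0.3² + 2.2²) ≈ 2.2.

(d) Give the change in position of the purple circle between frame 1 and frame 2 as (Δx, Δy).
(0.0, -0.6)

The purple circle was at (3.8, 3.9) in frame 1 and (3.8, 3.3) in frame 2.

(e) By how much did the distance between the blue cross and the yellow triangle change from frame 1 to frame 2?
-0.3

Distance in frame 1: 5.2. Distance in frame 2: 4.9.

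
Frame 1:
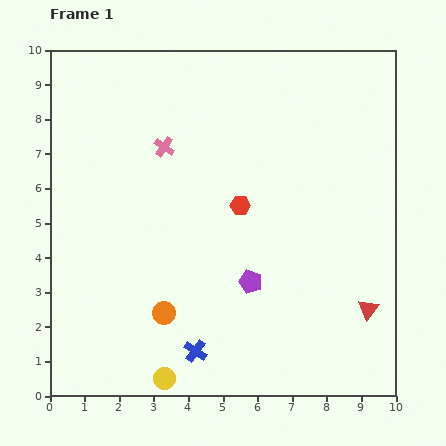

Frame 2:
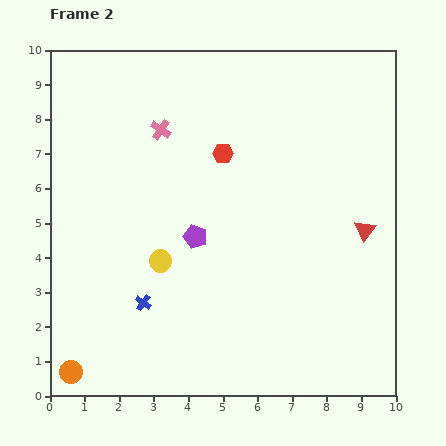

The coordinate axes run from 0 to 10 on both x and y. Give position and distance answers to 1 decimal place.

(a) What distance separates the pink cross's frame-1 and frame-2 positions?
0.5

The pink cross moved from (3.3, 7.2) to (3.2, 7.7), a distance of √(0.1² + 0.5²) ≈ 0.5.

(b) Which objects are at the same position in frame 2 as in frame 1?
none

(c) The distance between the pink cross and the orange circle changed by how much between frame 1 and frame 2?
+2.7

Distance in frame 1: 4.8. Distance in frame 2: 7.5.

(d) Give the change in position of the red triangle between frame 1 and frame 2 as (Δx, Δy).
(-0.1, 2.3)

The red triangle was at (9.2, 2.5) in frame 1 and (9.1, 4.8) in frame 2.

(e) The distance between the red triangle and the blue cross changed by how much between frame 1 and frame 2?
+1.6

Distance in frame 1: 5.1. Distance in frame 2: 6.7.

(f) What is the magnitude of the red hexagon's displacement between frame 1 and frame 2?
1.6

The red hexagon moved from (5.5, 5.5) to (5.0, 7.0), a distance of √(0.5² + 1.5²) ≈ 1.6.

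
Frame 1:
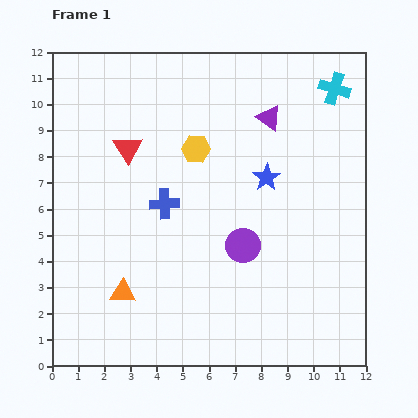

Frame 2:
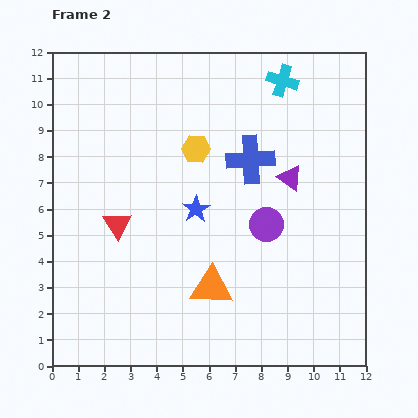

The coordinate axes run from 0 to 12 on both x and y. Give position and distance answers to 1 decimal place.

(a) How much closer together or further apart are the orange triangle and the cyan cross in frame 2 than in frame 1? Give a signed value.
-2.9

Distance in frame 1: 11.2. Distance in frame 2: 8.3.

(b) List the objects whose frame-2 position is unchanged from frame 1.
the yellow hexagon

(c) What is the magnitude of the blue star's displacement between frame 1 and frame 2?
3.0

The blue star moved from (8.2, 7.2) to (5.5, 6.0), a distance of √(2.7² + 1.2²) ≈ 3.0.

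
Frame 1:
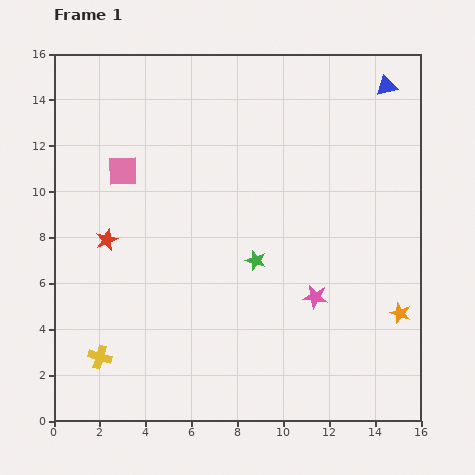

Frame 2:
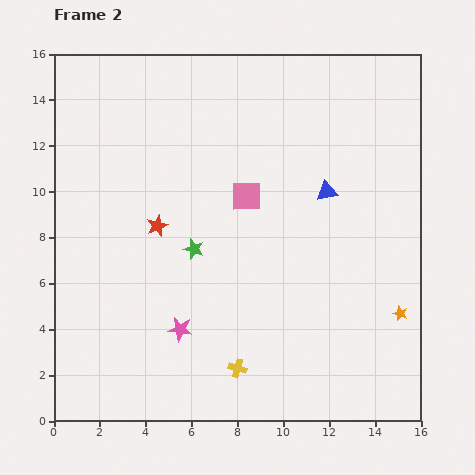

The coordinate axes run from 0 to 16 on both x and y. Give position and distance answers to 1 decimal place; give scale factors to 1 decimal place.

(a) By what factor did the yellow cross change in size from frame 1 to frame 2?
0.8×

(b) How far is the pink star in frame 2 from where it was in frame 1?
6.1

The pink star moved from (11.4, 5.4) to (5.5, 4.0), a distance of √(5.9² + 1.4²) ≈ 6.1.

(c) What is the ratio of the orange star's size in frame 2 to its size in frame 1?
0.7×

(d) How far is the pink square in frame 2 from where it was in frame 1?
5.5

The pink square moved from (3.0, 10.9) to (8.4, 9.8), a distance of √(5.4² + 1.1²) ≈ 5.5.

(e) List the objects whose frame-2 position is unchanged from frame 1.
the orange star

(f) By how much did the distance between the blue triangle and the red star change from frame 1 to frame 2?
-6.3

Distance in frame 1: 13.9. Distance in frame 2: 7.6.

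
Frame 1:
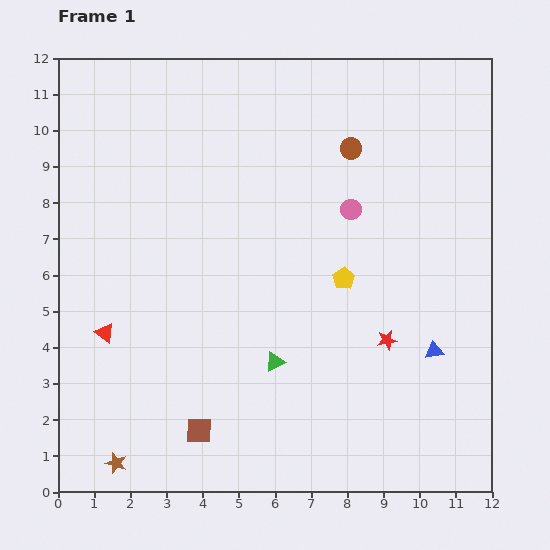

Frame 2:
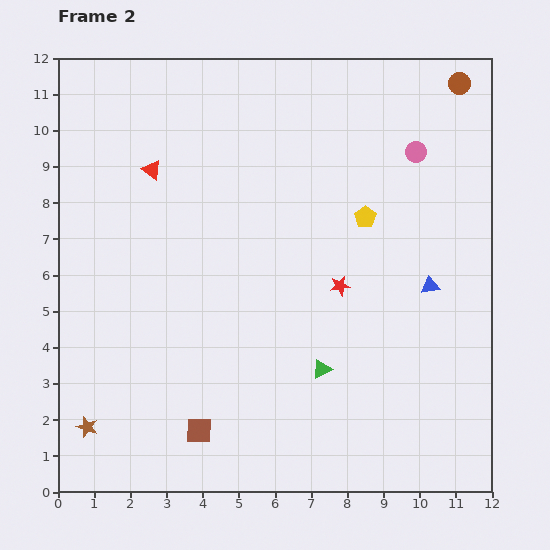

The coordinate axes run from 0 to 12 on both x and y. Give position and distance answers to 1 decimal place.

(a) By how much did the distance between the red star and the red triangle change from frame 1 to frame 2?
-1.7

Distance in frame 1: 7.8. Distance in frame 2: 6.1.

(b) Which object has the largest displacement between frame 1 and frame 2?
the red triangle

(moved 4.7; next 3.5)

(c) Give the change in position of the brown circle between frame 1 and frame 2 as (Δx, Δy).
(3.0, 1.8)

The brown circle was at (8.1, 9.5) in frame 1 and (11.1, 11.3) in frame 2.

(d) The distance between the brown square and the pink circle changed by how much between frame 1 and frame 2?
+2.4

Distance in frame 1: 7.4. Distance in frame 2: 9.8.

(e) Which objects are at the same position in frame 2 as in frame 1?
the brown square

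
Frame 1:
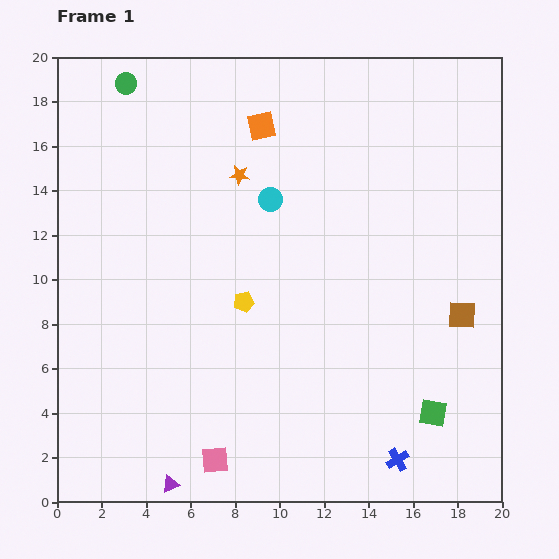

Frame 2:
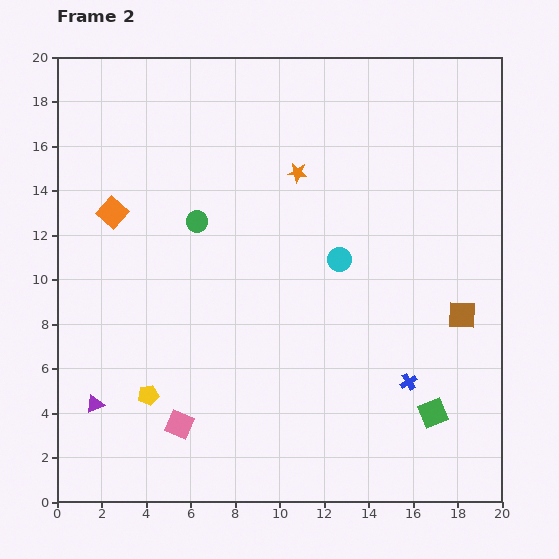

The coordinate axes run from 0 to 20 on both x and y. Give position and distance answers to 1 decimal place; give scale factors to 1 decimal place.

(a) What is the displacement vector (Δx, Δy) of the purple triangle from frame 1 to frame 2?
(-3.4, 3.6)

The purple triangle was at (5.1, 0.8) in frame 1 and (1.7, 4.4) in frame 2.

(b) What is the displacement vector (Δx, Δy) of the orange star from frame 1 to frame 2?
(2.6, 0.1)

The orange star was at (8.2, 14.7) in frame 1 and (10.8, 14.8) in frame 2.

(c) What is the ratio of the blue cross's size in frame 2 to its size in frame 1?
0.7×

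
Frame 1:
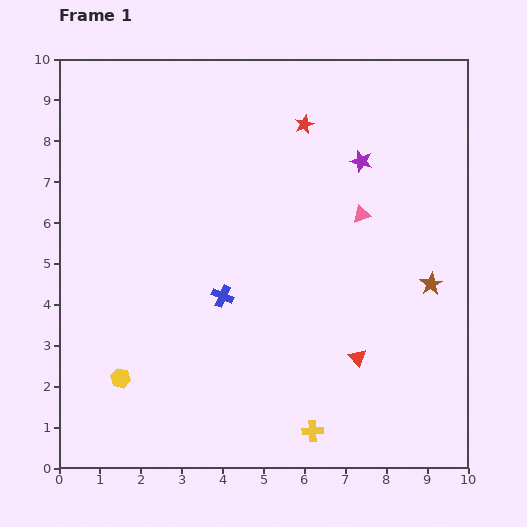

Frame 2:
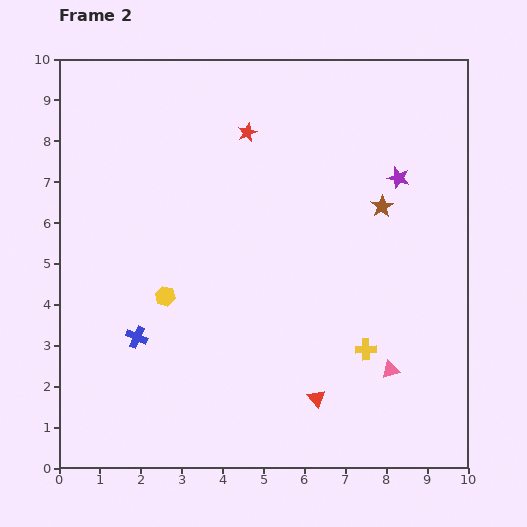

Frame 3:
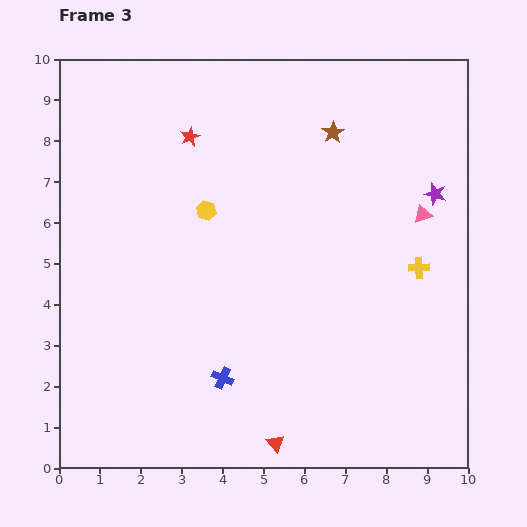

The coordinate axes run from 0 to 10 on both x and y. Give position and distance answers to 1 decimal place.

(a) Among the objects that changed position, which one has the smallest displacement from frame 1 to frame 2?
the purple star

(moved 1.0)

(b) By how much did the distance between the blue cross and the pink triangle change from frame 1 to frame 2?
+2.4

Distance in frame 1: 3.9. Distance in frame 2: 6.3.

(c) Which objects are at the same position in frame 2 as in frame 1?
none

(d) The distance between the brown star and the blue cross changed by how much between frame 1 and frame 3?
+1.5

Distance in frame 1: 5.1. Distance in frame 3: 6.6.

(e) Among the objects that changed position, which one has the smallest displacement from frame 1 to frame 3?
the pink triangle

(moved 1.5)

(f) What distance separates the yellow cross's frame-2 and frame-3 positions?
2.4

The yellow cross moved from (7.5, 2.9) to (8.8, 4.9), a distance of √(1.3² + 2.0²) ≈ 2.4.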